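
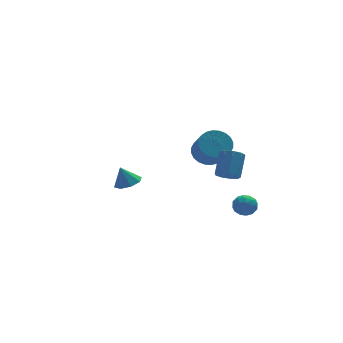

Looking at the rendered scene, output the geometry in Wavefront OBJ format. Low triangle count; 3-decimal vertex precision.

v 1.927 -2.45 3.064
v 2.538 -2.81 3.029
v 3.144 -1.889 4.161
v 2.533 -1.53 4.196
v 2.548 -2.436 2.72
v 3.154 -1.515 3.852
v 2.267 -2.069 2.571
v 2.873 -1.148 3.703
v 1.827 -1.88 2.654
v 2.433 -0.959 3.785
v 1.434 -1.958 2.928
v 2.04 -1.037 4.06
v 1.271 -2.267 3.266
v 1.878 -1.346 4.398
v 1.416 -2.661 3.509
v 2.022 -1.74 4.641
v 1.799 -2.957 3.545
v 2.405 -2.036 4.677
v 2.242 -3.016 3.355
v 2.849 -2.095 4.487
v 2.624 -2.978 0.716
v 3.187 -3.41 0.913
v 1.933 -3.51 1.527
v 2.496 -3.942 1.724
v 2.513 -3.222 1.877
v 2.94 -2.893 1.375
v 2.18 -4.027 1.065
v 2.607 -3.698 0.563
v 2.912 -4.058 1.128
v 3.119 -3.56 1.63
v 2.001 -3.36 0.81
v 2.208 -2.862 1.312
v 2.966 -3.147 0.743
v 2.154 -3.773 1.697
v 2.164 -3.35 1.787
v 2.495 -3.603 1.902
v 2.821 -2.844 1.015
v 3.152 -3.097 1.131
v 2.756 -2.987 1.697
v 1.968 -3.823 1.309
v 2.299 -4.076 1.425
v 2.625 -3.317 0.538
v 2.956 -3.57 0.653
v 2.364 -3.933 0.743
v 3.136 -3.782 0.985
v 2.73 -4.095 1.462
v 2.544 -4.145 1.075
v 2.794 -3.951 0.78
v 3.257 -3.49 1.28
v 2.851 -3.802 1.757
v 2.861 -3.379 1.847
v 3.112 -3.186 1.552
v 3.095 -3.87 1.407
v 2.269 -3.118 0.683
v 1.863 -3.43 1.16
v 2.008 -3.734 0.888
v 2.259 -3.541 0.593
v 2.39 -2.825 0.978
v 1.984 -3.138 1.455
v 2.326 -2.969 1.66
v 2.576 -2.775 1.365
v 2.025 -3.05 1.033
v -3.531 -2.097 3.407
v -2.782 -2.123 3.659
v -3.889 -1.903 4.493
v -2.955 -1.565 3.502
v -3.465 -1.319 3.289
v -4.013 -1.529 3.146
v -4.279 -2.072 3.156
v -4.107 -2.63 3.313
v -3.597 -2.876 3.525
v -3.048 -2.666 3.668
v 3.294 4.294 1.181
v 4.258 4.516 1.426
v 4.231 3.189 2.743
v 3.266 2.966 2.499
v 4.059 4.761 1.668
v 4.031 3.434 2.985
v 3.742 4.934 1.836
v 3.715 3.607 3.153
v 3.358 5.01 1.905
v 3.33 3.683 3.222
v 2.963 4.977 1.863
v 2.936 3.65 3.18
v 2.619 4.839 1.717
v 2.592 3.512 3.035
v 2.378 4.619 1.49
v 2.35 3.292 2.808
v 2.276 4.349 1.216
v 2.249 3.022 2.534
v 2.329 4.071 0.937
v 2.302 2.744 2.254
v 2.529 3.826 0.695
v 2.501 2.499 2.012
v 2.845 3.653 0.527
v 2.818 2.326 1.844
v 3.23 3.577 0.458
v 3.202 2.25 1.775
v 3.624 3.61 0.5
v 3.597 2.283 1.817
v 3.968 3.748 0.645
v 3.941 2.421 1.963
v 4.21 3.968 0.872
v 4.182 2.641 2.19
v 4.311 4.238 1.146
v 4.284 2.911 2.464
f 2 1 5
f 2 5 3
f 3 5 6
f 3 6 4
f 5 1 7
f 5 7 6
f 6 7 8
f 6 8 4
f 7 1 9
f 7 9 8
f 8 9 10
f 8 10 4
f 9 1 11
f 9 11 10
f 10 11 12
f 10 12 4
f 11 1 13
f 11 13 12
f 12 13 14
f 12 14 4
f 13 1 15
f 13 15 14
f 14 15 16
f 14 16 4
f 15 1 17
f 15 17 16
f 16 17 18
f 16 18 4
f 17 1 19
f 17 19 18
f 18 19 20
f 18 20 4
f 19 1 2
f 19 2 20
f 20 2 3
f 20 3 4
f 21 58 37
f 58 32 61
f 37 61 26
f 58 61 37
f 21 37 33
f 37 26 38
f 33 38 22
f 37 38 33
f 21 33 42
f 33 22 43
f 42 43 28
f 33 43 42
f 21 42 54
f 42 28 57
f 54 57 31
f 42 57 54
f 21 54 58
f 54 31 62
f 58 62 32
f 54 62 58
f 22 38 49
f 38 26 52
f 49 52 30
f 38 52 49
f 26 61 39
f 61 32 60
f 39 60 25
f 61 60 39
f 32 62 59
f 62 31 55
f 59 55 23
f 62 55 59
f 31 57 56
f 57 28 44
f 56 44 27
f 57 44 56
f 28 43 48
f 43 22 45
f 48 45 29
f 43 45 48
f 24 50 36
f 50 30 51
f 36 51 25
f 50 51 36
f 24 36 34
f 36 25 35
f 34 35 23
f 36 35 34
f 24 34 41
f 34 23 40
f 41 40 27
f 34 40 41
f 24 41 46
f 41 27 47
f 46 47 29
f 41 47 46
f 24 46 50
f 46 29 53
f 50 53 30
f 46 53 50
f 25 51 39
f 51 30 52
f 39 52 26
f 51 52 39
f 23 35 59
f 35 25 60
f 59 60 32
f 35 60 59
f 27 40 56
f 40 23 55
f 56 55 31
f 40 55 56
f 29 47 48
f 47 27 44
f 48 44 28
f 47 44 48
f 30 53 49
f 53 29 45
f 49 45 22
f 53 45 49
f 64 63 66
f 64 66 65
f 66 63 67
f 66 67 65
f 67 63 68
f 67 68 65
f 68 63 69
f 68 69 65
f 69 63 70
f 69 70 65
f 70 63 71
f 70 71 65
f 71 63 72
f 71 72 65
f 72 63 64
f 72 64 65
f 74 73 77
f 74 77 75
f 75 77 78
f 75 78 76
f 77 73 79
f 77 79 78
f 78 79 80
f 78 80 76
f 79 73 81
f 79 81 80
f 80 81 82
f 80 82 76
f 81 73 83
f 81 83 82
f 82 83 84
f 82 84 76
f 83 73 85
f 83 85 84
f 84 85 86
f 84 86 76
f 85 73 87
f 85 87 86
f 86 87 88
f 86 88 76
f 87 73 89
f 87 89 88
f 88 89 90
f 88 90 76
f 89 73 91
f 89 91 90
f 90 91 92
f 90 92 76
f 91 73 93
f 91 93 92
f 92 93 94
f 92 94 76
f 93 73 95
f 93 95 94
f 94 95 96
f 94 96 76
f 95 73 97
f 95 97 96
f 96 97 98
f 96 98 76
f 97 73 99
f 97 99 98
f 98 99 100
f 98 100 76
f 99 73 101
f 99 101 100
f 100 101 102
f 100 102 76
f 101 73 103
f 101 103 102
f 102 103 104
f 102 104 76
f 103 73 105
f 103 105 104
f 104 105 106
f 104 106 76
f 105 73 74
f 105 74 106
f 106 74 75
f 106 75 76



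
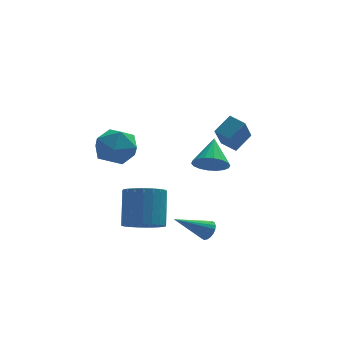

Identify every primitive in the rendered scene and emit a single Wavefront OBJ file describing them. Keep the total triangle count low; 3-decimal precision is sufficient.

v -3.545 -3.007 2.777
v -2.568 -3.293 2.516
v -4.172 -4.187 1.724
v -3.195 -4.473 1.463
v -3.561 -4.672 2.429
v -3.173 -3.943 3.079
v -3.567 -3.537 1.161
v -3.179 -2.808 1.811
v -2.581 -3.621 1.517
v -2.577 -4.322 2.301
v -4.163 -3.158 1.939
v -4.159 -3.859 2.723
v 1.265 0.479 -1.514
v 1.671 -0.072 -0.977
v 1.615 1.701 -0.526
v 1.955 0.04 -1.216
v 2.101 0.239 -1.514
v 2.082 0.486 -1.812
v 1.901 0.731 -2.051
v 1.594 0.926 -2.184
v 1.222 1.033 -2.184
v 0.858 1.03 -2.051
v 0.575 0.918 -1.812
v 0.429 0.719 -1.514
v 0.448 0.472 -1.216
v 0.628 0.227 -0.977
v 0.935 0.032 -0.845
v 1.308 -0.075 -0.845
v 2.262 -0.267 -0.334
v 1.808 -1.208 0.917
v 1.692 0.307 -0.11
v 1.237 -0.633 1.141
v 3.023 0.233 0.319
v 2.568 -0.707 1.57
v 2.452 0.808 0.543
v 1.998 -0.133 1.794
v 0.561 -3.295 -3.496
v 0.854 -3.481 -3.096
v -0.941 -3.565 -2.524
v 0.842 -3.25 -3.049
v 0.775 -3.028 -3.092
v 0.665 -2.859 -3.214
v 0.535 -2.776 -3.392
v 0.41 -2.796 -3.591
v 0.315 -2.915 -3.771
v 0.268 -3.109 -3.897
v 0.28 -3.34 -3.943
v 0.347 -3.562 -3.901
v 0.457 -3.731 -3.779
v 0.587 -3.814 -3.6
v 0.712 -3.794 -3.402
v 0.808 -3.675 -3.221
v -2.301 -4.135 -2.48
v -1.694 -4.751 -2.111
v -1.511 -3.66 -0.591
v -2.119 -3.045 -0.96
v -1.457 -4.513 -2.311
v -1.274 -3.422 -0.791
v -1.366 -4.209 -2.54
v -1.183 -3.118 -1.02
v -1.437 -3.893 -2.758
v -1.254 -2.802 -1.238
v -1.657 -3.618 -2.929
v -1.474 -2.527 -1.408
v -1.989 -3.433 -3.021
v -1.806 -2.343 -1.501
v -2.375 -3.37 -3.021
v -2.192 -2.279 -1.5
v -2.748 -3.439 -2.926
v -2.565 -2.348 -1.406
v -3.043 -3.628 -2.755
v -2.861 -2.537 -1.235
v -3.211 -3.905 -2.536
v -3.028 -2.814 -1.016
v -3.221 -4.222 -2.307
v -3.039 -3.131 -0.787
v -3.073 -4.524 -2.109
v -2.89 -3.433 -0.588
v -2.79 -4.759 -1.974
v -2.608 -3.668 -0.454
v -2.424 -4.886 -1.927
v -2.241 -3.795 -0.407
v -2.036 -4.883 -1.976
v -1.853 -3.792 -0.455
f 1 12 6
f 1 6 2
f 1 2 8
f 1 8 11
f 1 11 12
f 2 6 10
f 6 12 5
f 12 11 3
f 11 8 7
f 8 2 9
f 4 10 5
f 4 5 3
f 4 3 7
f 4 7 9
f 4 9 10
f 5 10 6
f 3 5 12
f 7 3 11
f 9 7 8
f 10 9 2
f 14 13 16
f 14 16 15
f 16 13 17
f 16 17 15
f 17 13 18
f 17 18 15
f 18 13 19
f 18 19 15
f 19 13 20
f 19 20 15
f 20 13 21
f 20 21 15
f 21 13 22
f 21 22 15
f 22 13 23
f 22 23 15
f 23 13 24
f 23 24 15
f 24 13 25
f 24 25 15
f 25 13 26
f 25 26 15
f 26 13 27
f 26 27 15
f 27 13 28
f 27 28 15
f 28 13 14
f 28 14 15
f 30 32 29
f 33 30 29
f 29 32 31
f 31 33 29
f 30 36 32
f 34 30 33
f 34 36 30
f 32 36 31
f 35 33 31
f 31 36 35
f 35 34 33
f 36 34 35
f 38 37 40
f 38 40 39
f 40 37 41
f 40 41 39
f 41 37 42
f 41 42 39
f 42 37 43
f 42 43 39
f 43 37 44
f 43 44 39
f 44 37 45
f 44 45 39
f 45 37 46
f 45 46 39
f 46 37 47
f 46 47 39
f 47 37 48
f 47 48 39
f 48 37 49
f 48 49 39
f 49 37 50
f 49 50 39
f 50 37 51
f 50 51 39
f 51 37 52
f 51 52 39
f 52 37 38
f 52 38 39
f 54 53 57
f 54 57 55
f 55 57 58
f 55 58 56
f 57 53 59
f 57 59 58
f 58 59 60
f 58 60 56
f 59 53 61
f 59 61 60
f 60 61 62
f 60 62 56
f 61 53 63
f 61 63 62
f 62 63 64
f 62 64 56
f 63 53 65
f 63 65 64
f 64 65 66
f 64 66 56
f 65 53 67
f 65 67 66
f 66 67 68
f 66 68 56
f 67 53 69
f 67 69 68
f 68 69 70
f 68 70 56
f 69 53 71
f 69 71 70
f 70 71 72
f 70 72 56
f 71 53 73
f 71 73 72
f 72 73 74
f 72 74 56
f 73 53 75
f 73 75 74
f 74 75 76
f 74 76 56
f 75 53 77
f 75 77 76
f 76 77 78
f 76 78 56
f 77 53 79
f 77 79 78
f 78 79 80
f 78 80 56
f 79 53 81
f 79 81 80
f 80 81 82
f 80 82 56
f 81 53 83
f 81 83 82
f 82 83 84
f 82 84 56
f 83 53 54
f 83 54 84
f 84 54 55
f 84 55 56



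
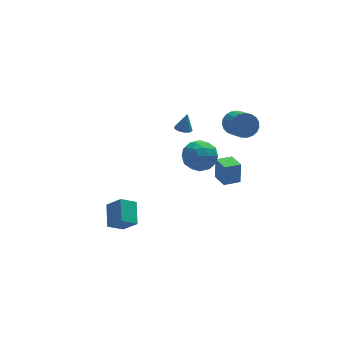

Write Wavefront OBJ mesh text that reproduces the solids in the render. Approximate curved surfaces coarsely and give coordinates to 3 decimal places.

v 3.794 1.48 1.668
v 4.567 1.342 1.429
v 4.578 -0.018 2.254
v 3.806 0.12 2.492
v 4.612 1.517 1.718
v 4.623 0.158 2.543
v 4.516 1.686 1.998
v 4.527 0.327 2.823
v 4.295 1.82 2.221
v 4.306 0.46 3.046
v 3.988 1.894 2.348
v 3.999 0.535 3.173
v 3.647 1.897 2.358
v 3.658 0.538 3.182
v 3.331 1.828 2.248
v 3.343 0.468 3.073
v 3.096 1.698 2.038
v 3.108 0.339 2.863
v 2.982 1.531 1.764
v 2.993 0.172 2.588
v 3.008 1.355 1.473
v 3.019 -0.004 2.298
v 3.17 1.2 1.216
v 3.181 -0.159 2.04
v 3.44 1.094 1.037
v 3.451 -0.265 1.861
v 3.771 1.055 0.967
v 3.782 -0.305 1.792
v 4.106 1.088 1.018
v 4.118 -0.271 1.843
v 4.388 1.19 1.182
v 4.399 -0.17 2.006
v 1.177 2.857 0.767
v 1.668 2.98 0.61
v 1.483 3.023 1.853
v 1.463 3.279 0.622
v 1.124 3.38 0.702
v 0.81 3.237 0.812
v 0.668 2.915 0.902
v 0.764 2.567 0.928
v 1.053 2.354 0.879
v 1.4 2.376 0.778
v 1.643 2.624 0.672
v 2.021 2.438 -0.131
v 2.77 2.181 -0.884
v 0.83 1.439 -0.976
v 1.579 1.182 -1.729
v 1.677 0.801 -0.709
v 2.413 1.419 -0.186
v 1.187 2.201 -1.674
v 1.923 2.819 -1.151
v 2.255 2.035 -1.838
v 2.558 1.17 -1.241
v 1.042 2.45 -0.619
v 1.345 1.585 -0.022
v 2.5 2.397 -0.434
v 1.1 1.223 -1.426
v 1.157 0.999 -0.827
v 1.598 0.848 -1.269
v 2.29 1.949 -0.023
v 2.731 1.798 -0.466
v 2.088 0.987 -0.363
v 0.869 1.822 -1.394
v 1.31 1.671 -1.837
v 2.002 2.772 -0.591
v 2.443 2.621 -1.033
v 1.512 2.633 -1.497
v 2.638 2.16 -1.437
v 1.938 1.573 -1.933
v 1.707 2.172 -1.901
v 2.14 2.535 -1.594
v 2.816 1.652 -1.086
v 2.116 1.064 -1.583
v 2.173 0.841 -0.983
v 2.606 1.204 -0.676
v 2.513 1.566 -1.646
v 1.484 2.556 -0.277
v 0.784 1.968 -0.774
v 0.994 2.416 -1.184
v 1.427 2.779 -0.877
v 1.662 2.047 0.073
v 0.962 1.46 -0.423
v 1.46 1.085 -0.266
v 1.893 1.448 0.041
v 1.087 2.054 -0.214
v -4.008 -1.996 -1.78
v -3.645 -0.739 -1.066
v -4.608 -1.323 -2.66
v -4.245 -0.066 -1.947
v -3.095 -1.934 -2.353
v -2.732 -0.677 -1.64
v -3.695 -1.261 -3.234
v -3.332 -0.004 -2.52
v 3.25 1.758 -3.921
v 3.358 1.98 -2.563
v 3.13 2.908 -4.099
v 3.239 3.13 -2.742
v 4.281 1.85 -4.018
v 4.39 2.072 -2.661
v 4.162 3 -4.197
v 4.27 3.222 -2.839
f 2 1 5
f 2 5 3
f 3 5 6
f 3 6 4
f 5 1 7
f 5 7 6
f 6 7 8
f 6 8 4
f 7 1 9
f 7 9 8
f 8 9 10
f 8 10 4
f 9 1 11
f 9 11 10
f 10 11 12
f 10 12 4
f 11 1 13
f 11 13 12
f 12 13 14
f 12 14 4
f 13 1 15
f 13 15 14
f 14 15 16
f 14 16 4
f 15 1 17
f 15 17 16
f 16 17 18
f 16 18 4
f 17 1 19
f 17 19 18
f 18 19 20
f 18 20 4
f 19 1 21
f 19 21 20
f 20 21 22
f 20 22 4
f 21 1 23
f 21 23 22
f 22 23 24
f 22 24 4
f 23 1 25
f 23 25 24
f 24 25 26
f 24 26 4
f 25 1 27
f 25 27 26
f 26 27 28
f 26 28 4
f 27 1 29
f 27 29 28
f 28 29 30
f 28 30 4
f 29 1 31
f 29 31 30
f 30 31 32
f 30 32 4
f 31 1 2
f 31 2 32
f 32 2 3
f 32 3 4
f 34 33 36
f 34 36 35
f 36 33 37
f 36 37 35
f 37 33 38
f 37 38 35
f 38 33 39
f 38 39 35
f 39 33 40
f 39 40 35
f 40 33 41
f 40 41 35
f 41 33 42
f 41 42 35
f 42 33 43
f 42 43 35
f 43 33 34
f 43 34 35
f 44 81 60
f 81 55 84
f 60 84 49
f 81 84 60
f 44 60 56
f 60 49 61
f 56 61 45
f 60 61 56
f 44 56 65
f 56 45 66
f 65 66 51
f 56 66 65
f 44 65 77
f 65 51 80
f 77 80 54
f 65 80 77
f 44 77 81
f 77 54 85
f 81 85 55
f 77 85 81
f 45 61 72
f 61 49 75
f 72 75 53
f 61 75 72
f 49 84 62
f 84 55 83
f 62 83 48
f 84 83 62
f 55 85 82
f 85 54 78
f 82 78 46
f 85 78 82
f 54 80 79
f 80 51 67
f 79 67 50
f 80 67 79
f 51 66 71
f 66 45 68
f 71 68 52
f 66 68 71
f 47 73 59
f 73 53 74
f 59 74 48
f 73 74 59
f 47 59 57
f 59 48 58
f 57 58 46
f 59 58 57
f 47 57 64
f 57 46 63
f 64 63 50
f 57 63 64
f 47 64 69
f 64 50 70
f 69 70 52
f 64 70 69
f 47 69 73
f 69 52 76
f 73 76 53
f 69 76 73
f 48 74 62
f 74 53 75
f 62 75 49
f 74 75 62
f 46 58 82
f 58 48 83
f 82 83 55
f 58 83 82
f 50 63 79
f 63 46 78
f 79 78 54
f 63 78 79
f 52 70 71
f 70 50 67
f 71 67 51
f 70 67 71
f 53 76 72
f 76 52 68
f 72 68 45
f 76 68 72
f 87 89 86
f 90 87 86
f 86 89 88
f 88 90 86
f 87 93 89
f 91 87 90
f 91 93 87
f 89 93 88
f 92 90 88
f 88 93 92
f 92 91 90
f 93 91 92
f 95 97 94
f 98 95 94
f 94 97 96
f 96 98 94
f 95 101 97
f 99 95 98
f 99 101 95
f 97 101 96
f 100 98 96
f 96 101 100
f 100 99 98
f 101 99 100



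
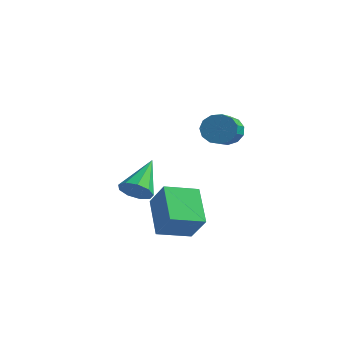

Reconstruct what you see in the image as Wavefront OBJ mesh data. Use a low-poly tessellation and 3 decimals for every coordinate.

v 1.17 4.169 1.862
v 1.667 4.224 1.387
v 2.568 2.606 2.144
v 2.07 2.551 2.618
v 1.784 4.432 1.693
v 2.685 2.815 2.45
v 1.707 4.557 2.053
v 2.608 2.94 2.81
v 1.458 4.559 2.352
v 2.359 2.942 3.109
v 1.118 4.437 2.495
v 2.019 2.819 3.252
v 0.794 4.229 2.437
v 1.695 2.612 3.194
v 0.59 4.003 2.197
v 1.491 2.385 2.954
v 0.569 3.829 1.85
v 1.47 2.211 2.607
v 0.739 3.763 1.506
v 1.64 2.145 2.263
v 1.046 3.826 1.276
v 1.947 2.208 2.033
v 1.392 3.997 1.231
v 2.293 2.38 1.988
v -1.923 2.665 -1.589
v -1.558 2.355 -1.051
v -2.297 4.095 -0.511
v -1.256 2.636 -1.319
v -1.265 2.931 -1.714
v -1.582 3.101 -2.05
v -2.059 3.067 -2.17
v -2.471 2.845 -2.019
v -2.627 2.538 -1.666
v -2.453 2.291 -1.278
v -2.031 2.218 -1.035
v 1.291 0.775 -1.504
v 0.218 1.723 -0.463
v 0.449 0.986 -2.564
v -0.623 1.935 -1.523
v 2.003 1.945 -1.837
v 0.931 2.894 -0.796
v 1.162 2.157 -2.897
v 0.089 3.105 -1.856
f 2 1 5
f 2 5 3
f 3 5 6
f 3 6 4
f 5 1 7
f 5 7 6
f 6 7 8
f 6 8 4
f 7 1 9
f 7 9 8
f 8 9 10
f 8 10 4
f 9 1 11
f 9 11 10
f 10 11 12
f 10 12 4
f 11 1 13
f 11 13 12
f 12 13 14
f 12 14 4
f 13 1 15
f 13 15 14
f 14 15 16
f 14 16 4
f 15 1 17
f 15 17 16
f 16 17 18
f 16 18 4
f 17 1 19
f 17 19 18
f 18 19 20
f 18 20 4
f 19 1 21
f 19 21 20
f 20 21 22
f 20 22 4
f 21 1 23
f 21 23 22
f 22 23 24
f 22 24 4
f 23 1 2
f 23 2 24
f 24 2 3
f 24 3 4
f 26 25 28
f 26 28 27
f 28 25 29
f 28 29 27
f 29 25 30
f 29 30 27
f 30 25 31
f 30 31 27
f 31 25 32
f 31 32 27
f 32 25 33
f 32 33 27
f 33 25 34
f 33 34 27
f 34 25 35
f 34 35 27
f 35 25 26
f 35 26 27
f 37 39 36
f 40 37 36
f 36 39 38
f 38 40 36
f 37 43 39
f 41 37 40
f 41 43 37
f 39 43 38
f 42 40 38
f 38 43 42
f 42 41 40
f 43 41 42



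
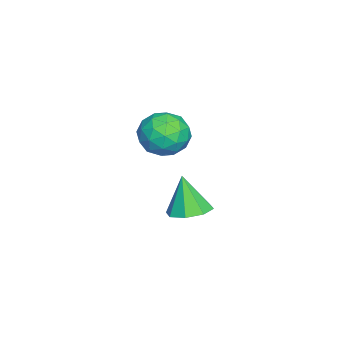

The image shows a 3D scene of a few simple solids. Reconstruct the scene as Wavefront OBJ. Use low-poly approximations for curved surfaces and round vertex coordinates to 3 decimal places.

v -3.35 0.157 -3.842
v -2.543 -0.561 -3.835
v -3.77 -0.297 -1.918
v -2.298 0.194 -3.603
v -2.668 0.927 -3.511
v -3.439 1.209 -3.612
v -4.157 0.875 -3.848
v -4.403 0.12 -4.08
v -4.032 -0.612 -4.172
v -3.262 -0.895 -4.071
v -2.683 -0.373 1.092
v -2.106 0.496 1.745
v -1.614 -1.776 2.015
v -1.037 -0.907 2.668
v -2.228 -1.14 2.872
v -2.888 -0.274 2.301
v -0.832 -1.006 1.459
v -1.492 -0.14 0.888
v -0.962 0.105 1.971
v -1.825 0.022 2.844
v -1.895 -1.302 0.916
v -2.758 -1.385 1.789
v -2.488 0.184 1.337
v -1.232 -1.464 2.423
v -1.931 -1.602 2.542
v -1.593 -1.091 2.926
v -2.948 -0.268 1.664
v -2.609 0.243 2.048
v -2.681 -0.719 2.71
v -1.111 -1.523 1.712
v -0.772 -1.012 2.096
v -2.127 -0.189 0.834
v -1.789 0.322 1.218
v -1.039 -0.561 1.05
v -1.477 0.465 1.854
v -0.849 -0.359 2.397
v -0.728 -0.418 1.686
v -1.116 0.092 1.351
v -1.984 0.416 2.367
v -1.356 -0.408 2.91
v -2.056 -0.545 3.03
v -2.444 -0.036 2.694
v -1.312 0.187 2.5
v -2.364 -0.872 0.85
v -1.736 -1.696 1.393
v -1.276 -1.244 1.066
v -1.664 -0.735 0.73
v -2.871 -0.921 1.363
v -2.243 -1.745 1.906
v -2.604 -1.372 2.409
v -2.992 -0.862 2.074
v -2.408 -1.467 1.26
f 2 1 4
f 2 4 3
f 4 1 5
f 4 5 3
f 5 1 6
f 5 6 3
f 6 1 7
f 6 7 3
f 7 1 8
f 7 8 3
f 8 1 9
f 8 9 3
f 9 1 10
f 9 10 3
f 10 1 2
f 10 2 3
f 11 48 27
f 48 22 51
f 27 51 16
f 48 51 27
f 11 27 23
f 27 16 28
f 23 28 12
f 27 28 23
f 11 23 32
f 23 12 33
f 32 33 18
f 23 33 32
f 11 32 44
f 32 18 47
f 44 47 21
f 32 47 44
f 11 44 48
f 44 21 52
f 48 52 22
f 44 52 48
f 12 28 39
f 28 16 42
f 39 42 20
f 28 42 39
f 16 51 29
f 51 22 50
f 29 50 15
f 51 50 29
f 22 52 49
f 52 21 45
f 49 45 13
f 52 45 49
f 21 47 46
f 47 18 34
f 46 34 17
f 47 34 46
f 18 33 38
f 33 12 35
f 38 35 19
f 33 35 38
f 14 40 26
f 40 20 41
f 26 41 15
f 40 41 26
f 14 26 24
f 26 15 25
f 24 25 13
f 26 25 24
f 14 24 31
f 24 13 30
f 31 30 17
f 24 30 31
f 14 31 36
f 31 17 37
f 36 37 19
f 31 37 36
f 14 36 40
f 36 19 43
f 40 43 20
f 36 43 40
f 15 41 29
f 41 20 42
f 29 42 16
f 41 42 29
f 13 25 49
f 25 15 50
f 49 50 22
f 25 50 49
f 17 30 46
f 30 13 45
f 46 45 21
f 30 45 46
f 19 37 38
f 37 17 34
f 38 34 18
f 37 34 38
f 20 43 39
f 43 19 35
f 39 35 12
f 43 35 39



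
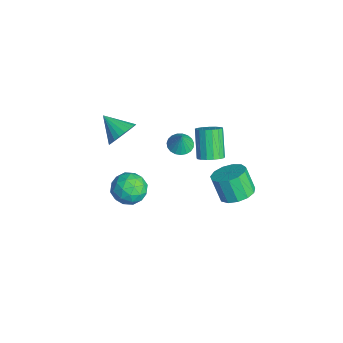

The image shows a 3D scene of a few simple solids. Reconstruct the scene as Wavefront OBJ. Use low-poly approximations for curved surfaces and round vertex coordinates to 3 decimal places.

v -3.323 1.033 -3.22
v -2.614 1.179 -3.452
v -2.957 1.007 -2.12
v -2.729 1.469 -3.407
v -2.947 1.684 -3.33
v -3.23 1.787 -3.234
v -3.529 1.759 -3.135
v -3.793 1.606 -3.051
v -3.975 1.353 -2.997
v -4.044 1.045 -2.981
v -3.988 0.735 -3.006
v -3.818 0.476 -3.069
v -3.562 0.314 -3.158
v -3.264 0.276 -3.257
v -2.977 0.369 -3.35
v -2.749 0.576 -3.421
v -2.621 0.863 -3.457
v -0.912 -2.83 1.33
v -0.349 -3.606 1.379
v -2.028 -3.59 2.13
v -0.249 -3.424 1.69
v -0.251 -3.151 1.947
v -0.353 -2.83 2.11
v -0.54 -2.508 2.154
v -0.784 -2.236 2.073
v -1.047 -2.054 1.878
v -1.29 -1.99 1.6
v -1.475 -2.054 1.281
v -1.574 -2.236 0.969
v -1.573 -2.509 0.712
v -1.471 -2.831 0.549
v -1.284 -3.152 0.505
v -1.04 -3.424 0.587
v -0.777 -3.606 0.781
v -0.534 -3.67 1.059
v -0.129 1.803 -1.377
v 0.264 2.415 -1.158
v -0.897 2.649 0.276
v -1.291 2.037 0.057
v 0.013 2.549 -1.384
v -1.148 2.784 0.05
v -0.271 2.513 -1.608
v -1.432 2.747 -0.174
v -0.523 2.314 -1.779
v -1.684 2.548 -0.345
v -0.685 1.997 -1.858
v -1.846 2.232 -0.424
v -0.719 1.637 -1.827
v -1.88 1.871 -0.393
v -0.618 1.314 -1.693
v -1.779 1.548 -0.259
v -0.406 1.103 -1.486
v -1.567 1.338 -0.052
v -0.13 1.053 -1.254
v -1.291 1.287 0.18
v 0.146 1.174 -1.051
v -1.015 1.409 0.383
v 0.359 1.439 -0.922
v -0.802 1.674 0.512
v 0.46 1.788 -0.897
v -0.701 2.023 0.537
v 0.426 2.14 -0.983
v -0.735 2.375 0.451
v 3.042 -3.598 1.538
v 3.872 -3.126 1.211
v 3.928 -4.374 2.669
v 4.758 -3.902 2.342
v 4.035 -3.381 2.816
v 3.487 -2.902 2.117
v 4.313 -4.598 1.763
v 3.765 -4.119 1.064
v 4.657 -3.744 1.35
v 4.486 -2.992 2.001
v 3.314 -4.508 1.879
v 3.143 -3.756 2.53
v 3.379 -3.294 1.275
v 4.421 -4.206 2.605
v 3.996 -3.9 2.883
v 4.484 -3.623 2.691
v 3.153 -3.162 1.808
v 3.641 -2.884 1.616
v 3.737 -3.034 2.559
v 4.159 -4.616 2.264
v 4.647 -4.338 2.072
v 3.316 -3.877 1.189
v 3.804 -3.6 0.997
v 4.063 -4.466 1.321
v 4.328 -3.38 1.165
v 4.85 -3.836 1.829
v 4.588 -4.245 1.489
v 4.266 -3.963 1.078
v 4.228 -2.938 1.547
v 4.749 -3.394 2.212
v 4.324 -3.088 2.491
v 4.002 -2.806 2.08
v 4.69 -3.301 1.629
v 3.051 -4.106 1.668
v 3.572 -4.562 2.333
v 3.798 -4.694 1.8
v 3.476 -4.412 1.389
v 2.95 -3.664 2.051
v 3.472 -4.12 2.715
v 3.534 -3.537 2.802
v 3.212 -3.255 2.391
v 3.11 -4.199 2.251
v 0.566 3.135 -4.417
v 1.432 3.438 -3.949
v 0.8 3.089 -2.555
v -0.066 2.785 -3.023
v 1.092 3.907 -3.985
v 0.461 3.558 -2.591
v 0.586 4.131 -4.158
v -0.046 3.782 -2.764
v 0.073 4.039 -4.414
v -0.559 3.69 -3.02
v -0.283 3.659 -4.67
v -0.915 3.31 -3.276
v -0.37 3.113 -4.847
v -1.002 2.764 -3.452
v -0.16 2.574 -4.886
v -0.791 2.225 -3.492
v 0.281 2.213 -4.777
v -0.351 1.863 -3.383
v 0.812 2.144 -4.554
v 0.181 1.795 -3.159
v 1.265 2.39 -4.287
v 0.634 2.041 -2.893
v 1.496 2.872 -4.061
v 0.864 2.523 -2.667
f 2 1 4
f 2 4 3
f 4 1 5
f 4 5 3
f 5 1 6
f 5 6 3
f 6 1 7
f 6 7 3
f 7 1 8
f 7 8 3
f 8 1 9
f 8 9 3
f 9 1 10
f 9 10 3
f 10 1 11
f 10 11 3
f 11 1 12
f 11 12 3
f 12 1 13
f 12 13 3
f 13 1 14
f 13 14 3
f 14 1 15
f 14 15 3
f 15 1 16
f 15 16 3
f 16 1 17
f 16 17 3
f 17 1 2
f 17 2 3
f 19 18 21
f 19 21 20
f 21 18 22
f 21 22 20
f 22 18 23
f 22 23 20
f 23 18 24
f 23 24 20
f 24 18 25
f 24 25 20
f 25 18 26
f 25 26 20
f 26 18 27
f 26 27 20
f 27 18 28
f 27 28 20
f 28 18 29
f 28 29 20
f 29 18 30
f 29 30 20
f 30 18 31
f 30 31 20
f 31 18 32
f 31 32 20
f 32 18 33
f 32 33 20
f 33 18 34
f 33 34 20
f 34 18 35
f 34 35 20
f 35 18 19
f 35 19 20
f 37 36 40
f 37 40 38
f 38 40 41
f 38 41 39
f 40 36 42
f 40 42 41
f 41 42 43
f 41 43 39
f 42 36 44
f 42 44 43
f 43 44 45
f 43 45 39
f 44 36 46
f 44 46 45
f 45 46 47
f 45 47 39
f 46 36 48
f 46 48 47
f 47 48 49
f 47 49 39
f 48 36 50
f 48 50 49
f 49 50 51
f 49 51 39
f 50 36 52
f 50 52 51
f 51 52 53
f 51 53 39
f 52 36 54
f 52 54 53
f 53 54 55
f 53 55 39
f 54 36 56
f 54 56 55
f 55 56 57
f 55 57 39
f 56 36 58
f 56 58 57
f 57 58 59
f 57 59 39
f 58 36 60
f 58 60 59
f 59 60 61
f 59 61 39
f 60 36 62
f 60 62 61
f 61 62 63
f 61 63 39
f 62 36 37
f 62 37 63
f 63 37 38
f 63 38 39
f 64 101 80
f 101 75 104
f 80 104 69
f 101 104 80
f 64 80 76
f 80 69 81
f 76 81 65
f 80 81 76
f 64 76 85
f 76 65 86
f 85 86 71
f 76 86 85
f 64 85 97
f 85 71 100
f 97 100 74
f 85 100 97
f 64 97 101
f 97 74 105
f 101 105 75
f 97 105 101
f 65 81 92
f 81 69 95
f 92 95 73
f 81 95 92
f 69 104 82
f 104 75 103
f 82 103 68
f 104 103 82
f 75 105 102
f 105 74 98
f 102 98 66
f 105 98 102
f 74 100 99
f 100 71 87
f 99 87 70
f 100 87 99
f 71 86 91
f 86 65 88
f 91 88 72
f 86 88 91
f 67 93 79
f 93 73 94
f 79 94 68
f 93 94 79
f 67 79 77
f 79 68 78
f 77 78 66
f 79 78 77
f 67 77 84
f 77 66 83
f 84 83 70
f 77 83 84
f 67 84 89
f 84 70 90
f 89 90 72
f 84 90 89
f 67 89 93
f 89 72 96
f 93 96 73
f 89 96 93
f 68 94 82
f 94 73 95
f 82 95 69
f 94 95 82
f 66 78 102
f 78 68 103
f 102 103 75
f 78 103 102
f 70 83 99
f 83 66 98
f 99 98 74
f 83 98 99
f 72 90 91
f 90 70 87
f 91 87 71
f 90 87 91
f 73 96 92
f 96 72 88
f 92 88 65
f 96 88 92
f 107 106 110
f 107 110 108
f 108 110 111
f 108 111 109
f 110 106 112
f 110 112 111
f 111 112 113
f 111 113 109
f 112 106 114
f 112 114 113
f 113 114 115
f 113 115 109
f 114 106 116
f 114 116 115
f 115 116 117
f 115 117 109
f 116 106 118
f 116 118 117
f 117 118 119
f 117 119 109
f 118 106 120
f 118 120 119
f 119 120 121
f 119 121 109
f 120 106 122
f 120 122 121
f 121 122 123
f 121 123 109
f 122 106 124
f 122 124 123
f 123 124 125
f 123 125 109
f 124 106 126
f 124 126 125
f 125 126 127
f 125 127 109
f 126 106 128
f 126 128 127
f 127 128 129
f 127 129 109
f 128 106 107
f 128 107 129
f 129 107 108
f 129 108 109



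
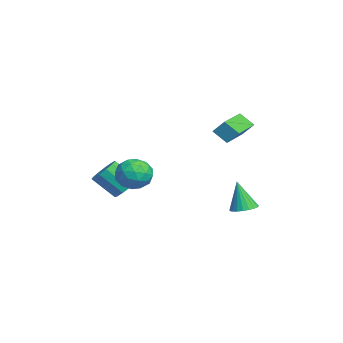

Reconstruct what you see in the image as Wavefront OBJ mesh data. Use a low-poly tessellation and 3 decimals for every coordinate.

v 1.019 -2.255 -2.216
v 1.782 -2.495 -2.233
v 1.463 -3.586 -1.121
v 0.701 -3.345 -1.104
v 1.758 -2.17 -1.921
v 1.439 -3.261 -0.809
v 1.5 -1.872 -1.703
v 1.181 -2.963 -0.591
v 1.089 -1.696 -1.648
v 0.77 -2.786 -0.536
v 0.656 -1.697 -1.773
v 0.337 -2.787 -0.661
v 0.338 -1.875 -2.039
v 0.019 -2.966 -0.927
v 0.237 -2.174 -2.361
v -0.082 -3.264 -1.249
v 0.384 -2.498 -2.637
v 0.065 -3.589 -1.525
v 0.733 -2.745 -2.779
v 0.414 -3.836 -1.667
v 1.173 -2.837 -2.743
v 0.854 -3.927 -1.631
v 1.564 -2.743 -2.539
v 1.245 -3.834 -1.427
v 2.493 -1.726 -0.493
v 3.172 -1.449 -1.124
v 3.528 -2.671 0.204
v 4.207 -2.394 -0.427
v 3.878 -1.77 0.235
v 3.239 -1.186 -0.195
v 3.461 -2.934 -0.725
v 2.822 -2.35 -1.155
v 3.77 -2.195 -1.267
v 4.028 -1.476 -0.674
v 2.672 -2.644 -0.246
v 2.93 -1.925 0.347
v 2.742 -1.504 -0.87
v 3.958 -2.616 -0.05
v 3.765 -2.249 0.339
v 4.164 -2.086 -0.032
v 2.781 -1.35 -0.324
v 3.18 -1.187 -0.695
v 3.595 -1.376 0.104
v 3.52 -2.933 -0.225
v 3.919 -2.77 -0.596
v 2.536 -2.034 -0.888
v 2.935 -1.871 -1.259
v 3.105 -2.744 -1.024
v 3.492 -1.78 -1.325
v 4.1 -2.336 -0.915
v 3.662 -2.653 -1.09
v 3.286 -2.31 -1.343
v 3.644 -1.357 -0.976
v 4.252 -1.913 -0.567
v 4.059 -1.546 -0.177
v 3.683 -1.203 -0.43
v 3.995 -1.796 -1.06
v 2.448 -2.207 -0.353
v 3.056 -2.763 0.056
v 3.017 -2.917 -0.49
v 2.641 -2.574 -0.743
v 2.6 -1.784 -0.005
v 3.208 -2.34 0.405
v 3.414 -1.81 0.423
v 3.038 -1.467 0.17
v 2.705 -2.324 0.14
v 2.389 3.209 -3.212
v 2.978 2.813 -3.181
v 2.091 2.891 -1.568
v 3.08 3.081 -3.111
v 3.063 3.371 -3.058
v 2.93 3.633 -3.031
v 2.703 3.821 -3.036
v 2.421 3.904 -3.071
v 2.135 3.867 -3.131
v 1.892 3.715 -3.204
v 1.735 3.477 -3.279
v 1.692 3.192 -3.342
v 1.769 2.909 -3.382
v 1.953 2.679 -3.393
v 2.213 2.54 -3.373
v 2.503 2.517 -3.325
v 2.774 2.614 -3.257
v -0.618 3.476 0.614
v -0.98 2.822 1.264
v -0.373 4.014 1.292
v -0.735 3.361 1.942
v 1.295 2.499 0.698
v 0.933 1.846 1.348
v 1.54 3.038 1.376
v 1.178 2.384 2.026
f 2 1 5
f 2 5 3
f 3 5 6
f 3 6 4
f 5 1 7
f 5 7 6
f 6 7 8
f 6 8 4
f 7 1 9
f 7 9 8
f 8 9 10
f 8 10 4
f 9 1 11
f 9 11 10
f 10 11 12
f 10 12 4
f 11 1 13
f 11 13 12
f 12 13 14
f 12 14 4
f 13 1 15
f 13 15 14
f 14 15 16
f 14 16 4
f 15 1 17
f 15 17 16
f 16 17 18
f 16 18 4
f 17 1 19
f 17 19 18
f 18 19 20
f 18 20 4
f 19 1 21
f 19 21 20
f 20 21 22
f 20 22 4
f 21 1 23
f 21 23 22
f 22 23 24
f 22 24 4
f 23 1 2
f 23 2 24
f 24 2 3
f 24 3 4
f 25 62 41
f 62 36 65
f 41 65 30
f 62 65 41
f 25 41 37
f 41 30 42
f 37 42 26
f 41 42 37
f 25 37 46
f 37 26 47
f 46 47 32
f 37 47 46
f 25 46 58
f 46 32 61
f 58 61 35
f 46 61 58
f 25 58 62
f 58 35 66
f 62 66 36
f 58 66 62
f 26 42 53
f 42 30 56
f 53 56 34
f 42 56 53
f 30 65 43
f 65 36 64
f 43 64 29
f 65 64 43
f 36 66 63
f 66 35 59
f 63 59 27
f 66 59 63
f 35 61 60
f 61 32 48
f 60 48 31
f 61 48 60
f 32 47 52
f 47 26 49
f 52 49 33
f 47 49 52
f 28 54 40
f 54 34 55
f 40 55 29
f 54 55 40
f 28 40 38
f 40 29 39
f 38 39 27
f 40 39 38
f 28 38 45
f 38 27 44
f 45 44 31
f 38 44 45
f 28 45 50
f 45 31 51
f 50 51 33
f 45 51 50
f 28 50 54
f 50 33 57
f 54 57 34
f 50 57 54
f 29 55 43
f 55 34 56
f 43 56 30
f 55 56 43
f 27 39 63
f 39 29 64
f 63 64 36
f 39 64 63
f 31 44 60
f 44 27 59
f 60 59 35
f 44 59 60
f 33 51 52
f 51 31 48
f 52 48 32
f 51 48 52
f 34 57 53
f 57 33 49
f 53 49 26
f 57 49 53
f 68 67 70
f 68 70 69
f 70 67 71
f 70 71 69
f 71 67 72
f 71 72 69
f 72 67 73
f 72 73 69
f 73 67 74
f 73 74 69
f 74 67 75
f 74 75 69
f 75 67 76
f 75 76 69
f 76 67 77
f 76 77 69
f 77 67 78
f 77 78 69
f 78 67 79
f 78 79 69
f 79 67 80
f 79 80 69
f 80 67 81
f 80 81 69
f 81 67 82
f 81 82 69
f 82 67 83
f 82 83 69
f 83 67 68
f 83 68 69
f 85 87 84
f 88 85 84
f 84 87 86
f 86 88 84
f 85 91 87
f 89 85 88
f 89 91 85
f 87 91 86
f 90 88 86
f 86 91 90
f 90 89 88
f 91 89 90



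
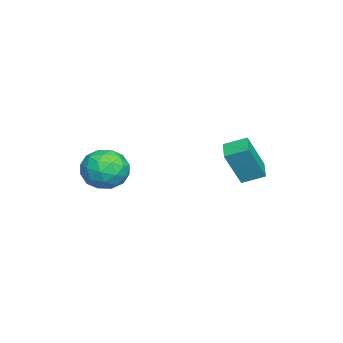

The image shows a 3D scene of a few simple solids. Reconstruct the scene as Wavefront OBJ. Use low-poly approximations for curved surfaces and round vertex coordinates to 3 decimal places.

v 3.711 -0.834 2.425
v 4.218 -1.421 1.828
v 2.462 -1.799 2.312
v 2.969 -2.386 1.715
v 3.215 -2.318 2.66
v 3.986 -1.722 2.729
v 2.694 -1.498 1.411
v 3.465 -0.902 1.48
v 3.589 -1.831 1.202
v 3.911 -2.338 1.973
v 2.769 -0.882 2.167
v 3.091 -1.389 2.938
v 4.074 -1.043 2.136
v 2.606 -2.177 2.004
v 2.75 -2.138 2.559
v 3.048 -2.482 2.208
v 3.938 -1.22 2.666
v 4.236 -1.564 2.315
v 3.646 -2.092 2.804
v 2.444 -1.656 1.825
v 2.742 -2 1.474
v 3.632 -0.738 1.932
v 3.93 -1.082 1.581
v 3.034 -1.128 1.336
v 4.002 -1.629 1.417
v 3.268 -2.196 1.351
v 3.106 -1.674 1.172
v 3.56 -1.324 1.213
v 4.192 -1.926 1.871
v 3.457 -2.494 1.805
v 3.602 -2.454 2.36
v 4.056 -2.104 2.401
v 3.822 -2.168 1.503
v 3.223 -0.726 2.335
v 2.488 -1.294 2.269
v 2.624 -1.116 1.739
v 3.078 -0.766 1.78
v 3.412 -1.024 2.789
v 2.678 -1.591 2.723
v 3.12 -1.896 2.927
v 3.574 -1.546 2.968
v 2.858 -1.052 2.637
v -1.889 2.508 0.127
v -1.388 1.917 1.685
v -1.993 3.435 0.512
v -1.491 2.844 2.07
v -0.909 2.716 -0.11
v -0.407 2.125 1.448
v -1.012 3.643 0.275
v -0.511 3.052 1.833
f 1 38 17
f 38 12 41
f 17 41 6
f 38 41 17
f 1 17 13
f 17 6 18
f 13 18 2
f 17 18 13
f 1 13 22
f 13 2 23
f 22 23 8
f 13 23 22
f 1 22 34
f 22 8 37
f 34 37 11
f 22 37 34
f 1 34 38
f 34 11 42
f 38 42 12
f 34 42 38
f 2 18 29
f 18 6 32
f 29 32 10
f 18 32 29
f 6 41 19
f 41 12 40
f 19 40 5
f 41 40 19
f 12 42 39
f 42 11 35
f 39 35 3
f 42 35 39
f 11 37 36
f 37 8 24
f 36 24 7
f 37 24 36
f 8 23 28
f 23 2 25
f 28 25 9
f 23 25 28
f 4 30 16
f 30 10 31
f 16 31 5
f 30 31 16
f 4 16 14
f 16 5 15
f 14 15 3
f 16 15 14
f 4 14 21
f 14 3 20
f 21 20 7
f 14 20 21
f 4 21 26
f 21 7 27
f 26 27 9
f 21 27 26
f 4 26 30
f 26 9 33
f 30 33 10
f 26 33 30
f 5 31 19
f 31 10 32
f 19 32 6
f 31 32 19
f 3 15 39
f 15 5 40
f 39 40 12
f 15 40 39
f 7 20 36
f 20 3 35
f 36 35 11
f 20 35 36
f 9 27 28
f 27 7 24
f 28 24 8
f 27 24 28
f 10 33 29
f 33 9 25
f 29 25 2
f 33 25 29
f 44 46 43
f 47 44 43
f 43 46 45
f 45 47 43
f 44 50 46
f 48 44 47
f 48 50 44
f 46 50 45
f 49 47 45
f 45 50 49
f 49 48 47
f 50 48 49



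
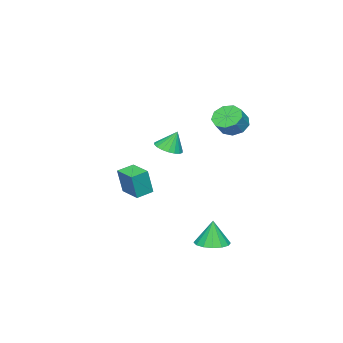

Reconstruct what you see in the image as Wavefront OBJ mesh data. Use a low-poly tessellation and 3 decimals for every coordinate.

v -2.087 -2.63 -2.305
v -1.731 -2.752 -0.678
v -1.47 -1.318 -2.342
v -1.113 -1.441 -0.715
v -1.147 -3.079 -2.545
v -0.79 -3.202 -0.918
v -0.529 -1.768 -2.582
v -0.173 -1.89 -0.955
v -0.87 0.014 1.398
v -0.116 -0.243 1.632
v -1.09 0.446 2.582
v -0.053 0.102 1.518
v -0.152 0.43 1.379
v -0.393 0.676 1.245
v -0.728 0.79 1.141
v -1.092 0.751 1.088
v -1.411 0.566 1.096
v -1.623 0.271 1.164
v -1.686 -0.074 1.278
v -1.588 -0.402 1.416
v -1.347 -0.648 1.55
v -1.011 -0.763 1.655
v -0.648 -0.723 1.708
v -0.328 -0.538 1.7
v 1.084 3.841 -4.079
v 2.042 3.869 -4.025
v 0.996 3.839 -2.521
v 1.899 4.345 -4.032
v 1.539 4.686 -4.052
v 1.056 4.801 -4.079
v 0.58 4.658 -4.106
v 0.24 4.297 -4.125
v 0.126 3.813 -4.133
v 0.268 3.337 -4.125
v 0.629 2.996 -4.106
v 1.111 2.882 -4.079
v 1.587 3.024 -4.052
v 1.927 3.386 -4.032
v -2.114 3.307 3.336
v -1.539 2.957 2.769
v -0.772 2.942 3.557
v -1.346 3.293 4.124
v -1.508 3.558 2.75
v -0.74 3.543 3.537
v -1.76 4.041 3.004
v -0.992 4.027 3.792
v -2.177 4.182 3.414
v -1.409 4.167 4.202
v -2.565 3.913 3.788
v -1.797 3.898 4.575
v -2.742 3.361 3.95
v -1.974 3.346 4.738
v -2.625 2.784 3.825
v -1.857 2.769 4.612
v -2.269 2.452 3.471
v -1.501 2.437 4.259
v -1.84 2.52 3.054
v -1.072 2.505 3.842
f 2 4 1
f 5 2 1
f 1 4 3
f 3 5 1
f 2 8 4
f 6 2 5
f 6 8 2
f 4 8 3
f 7 5 3
f 3 8 7
f 7 6 5
f 8 6 7
f 10 9 12
f 10 12 11
f 12 9 13
f 12 13 11
f 13 9 14
f 13 14 11
f 14 9 15
f 14 15 11
f 15 9 16
f 15 16 11
f 16 9 17
f 16 17 11
f 17 9 18
f 17 18 11
f 18 9 19
f 18 19 11
f 19 9 20
f 19 20 11
f 20 9 21
f 20 21 11
f 21 9 22
f 21 22 11
f 22 9 23
f 22 23 11
f 23 9 24
f 23 24 11
f 24 9 10
f 24 10 11
f 26 25 28
f 26 28 27
f 28 25 29
f 28 29 27
f 29 25 30
f 29 30 27
f 30 25 31
f 30 31 27
f 31 25 32
f 31 32 27
f 32 25 33
f 32 33 27
f 33 25 34
f 33 34 27
f 34 25 35
f 34 35 27
f 35 25 36
f 35 36 27
f 36 25 37
f 36 37 27
f 37 25 38
f 37 38 27
f 38 25 26
f 38 26 27
f 40 39 43
f 40 43 41
f 41 43 44
f 41 44 42
f 43 39 45
f 43 45 44
f 44 45 46
f 44 46 42
f 45 39 47
f 45 47 46
f 46 47 48
f 46 48 42
f 47 39 49
f 47 49 48
f 48 49 50
f 48 50 42
f 49 39 51
f 49 51 50
f 50 51 52
f 50 52 42
f 51 39 53
f 51 53 52
f 52 53 54
f 52 54 42
f 53 39 55
f 53 55 54
f 54 55 56
f 54 56 42
f 55 39 57
f 55 57 56
f 56 57 58
f 56 58 42
f 57 39 40
f 57 40 58
f 58 40 41
f 58 41 42



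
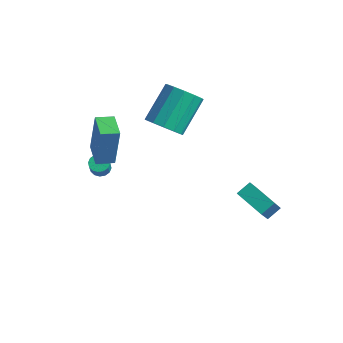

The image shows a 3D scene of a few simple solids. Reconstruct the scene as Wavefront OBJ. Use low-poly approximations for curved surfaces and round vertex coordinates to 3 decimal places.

v -2.403 1.225 0.98
v -1.895 0.7 1.648
v -2.128 2.33 3.107
v -2.637 2.855 2.44
v -1.52 1.004 1.368
v -1.753 2.634 2.828
v -1.425 1.378 0.965
v -1.659 3.008 2.425
v -1.642 1.704 0.567
v -1.875 3.334 2.027
v -2.1 1.877 0.3
v -2.333 3.507 1.76
v -2.654 1.844 0.249
v -2.887 3.474 1.709
v -3.129 1.614 0.43
v -3.362 3.244 1.89
v -3.374 1.26 0.786
v -3.607 2.89 2.245
v -3.31 0.896 1.203
v -3.543 2.525 2.663
v -2.959 0.636 1.55
v -3.192 2.265 3.009
v -2.431 0.563 1.716
v -2.664 2.192 3.175
v 1.089 2.966 -3.297
v 1.441 2.086 -2.071
v 1.253 3.665 -2.843
v 1.605 2.786 -1.616
v 2.655 2.914 -3.784
v 3.007 2.035 -2.557
v 2.819 3.614 -3.329
v 3.171 2.734 -2.103
v -3.67 -1.648 -0.947
v -3.402 -1.97 -1.22
v -3.042 -2.394 -0.365
v -3.31 -2.072 -0.093
v -3.247 -1.767 -1.185
v -2.886 -2.19 -0.33
v -3.204 -1.531 -1.086
v -2.844 -1.955 -0.231
v -3.287 -1.327 -0.95
v -2.926 -1.751 -0.095
v -3.472 -1.209 -0.813
v -3.112 -1.633 0.042
v -3.711 -1.209 -0.712
v -3.35 -1.632 0.142
v -3.938 -1.326 -0.675
v -3.578 -1.75 0.18
v -4.094 -1.53 -0.71
v -3.733 -1.953 0.145
v -4.136 -1.765 -0.809
v -3.776 -2.189 0.046
v -4.054 -1.969 -0.945
v -3.693 -2.393 -0.09
v -3.868 -2.087 -1.082
v -3.508 -2.511 -0.227
v -3.63 -2.088 -1.182
v -3.269 -2.511 -0.328
v -3.065 -2.81 1.738
v -2.893 -2.618 3.832
v -2.583 -2.081 1.632
v -2.411 -1.889 3.726
v -1.949 -3.551 1.714
v -1.777 -3.359 3.808
v -1.467 -2.822 1.608
v -1.295 -2.63 3.702
f 2 1 5
f 2 5 3
f 3 5 6
f 3 6 4
f 5 1 7
f 5 7 6
f 6 7 8
f 6 8 4
f 7 1 9
f 7 9 8
f 8 9 10
f 8 10 4
f 9 1 11
f 9 11 10
f 10 11 12
f 10 12 4
f 11 1 13
f 11 13 12
f 12 13 14
f 12 14 4
f 13 1 15
f 13 15 14
f 14 15 16
f 14 16 4
f 15 1 17
f 15 17 16
f 16 17 18
f 16 18 4
f 17 1 19
f 17 19 18
f 18 19 20
f 18 20 4
f 19 1 21
f 19 21 20
f 20 21 22
f 20 22 4
f 21 1 23
f 21 23 22
f 22 23 24
f 22 24 4
f 23 1 2
f 23 2 24
f 24 2 3
f 24 3 4
f 26 28 25
f 29 26 25
f 25 28 27
f 27 29 25
f 26 32 28
f 30 26 29
f 30 32 26
f 28 32 27
f 31 29 27
f 27 32 31
f 31 30 29
f 32 30 31
f 34 33 37
f 34 37 35
f 35 37 38
f 35 38 36
f 37 33 39
f 37 39 38
f 38 39 40
f 38 40 36
f 39 33 41
f 39 41 40
f 40 41 42
f 40 42 36
f 41 33 43
f 41 43 42
f 42 43 44
f 42 44 36
f 43 33 45
f 43 45 44
f 44 45 46
f 44 46 36
f 45 33 47
f 45 47 46
f 46 47 48
f 46 48 36
f 47 33 49
f 47 49 48
f 48 49 50
f 48 50 36
f 49 33 51
f 49 51 50
f 50 51 52
f 50 52 36
f 51 33 53
f 51 53 52
f 52 53 54
f 52 54 36
f 53 33 55
f 53 55 54
f 54 55 56
f 54 56 36
f 55 33 57
f 55 57 56
f 56 57 58
f 56 58 36
f 57 33 34
f 57 34 58
f 58 34 35
f 58 35 36
f 60 62 59
f 63 60 59
f 59 62 61
f 61 63 59
f 60 66 62
f 64 60 63
f 64 66 60
f 62 66 61
f 65 63 61
f 61 66 65
f 65 64 63
f 66 64 65



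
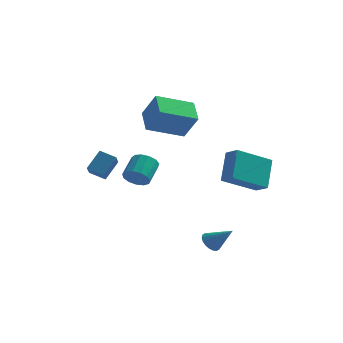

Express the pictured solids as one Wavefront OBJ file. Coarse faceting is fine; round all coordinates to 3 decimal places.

v -3.072 0.079 -0.722
v -2.821 -1.028 0.009
v -3.901 0.12 -0.376
v -3.651 -0.987 0.355
v -2.649 0.787 0.205
v -2.399 -0.32 0.936
v -3.479 0.828 0.551
v -3.228 -0.279 1.282
v 2.7 -2.227 -3.278
v 3.062 -1.938 -3.644
v 3.76 -2.393 -2.362
v 2.963 -1.745 -3.495
v 2.813 -1.648 -3.303
v 2.64 -1.665 -3.106
v 2.479 -1.794 -2.943
v 2.362 -2.008 -2.846
v 2.312 -2.266 -2.835
v 2.339 -2.515 -2.912
v 2.437 -2.708 -3.061
v 2.588 -2.805 -3.253
v 2.76 -2.788 -3.45
v 2.921 -2.659 -3.612
v 3.039 -2.445 -3.709
v 3.089 -2.188 -3.72
v -1.814 1.008 -0.873
v -1.224 1.176 -1.249
v -1.076 2.281 -0.523
v -1.666 2.112 -0.147
v -1.536 1.346 -1.444
v -1.388 2.451 -0.719
v -1.937 1.409 -1.458
v -1.789 2.513 -0.732
v -2.298 1.344 -1.286
v -2.151 2.449 -0.56
v -2.506 1.172 -0.983
v -2.358 2.277 -0.257
v -2.494 0.949 -0.645
v -2.347 2.053 0.081
v -2.266 0.744 -0.379
v -2.119 1.848 0.347
v -1.895 0.622 -0.27
v -1.747 1.727 0.456
v -1.497 0.624 -0.353
v -1.35 1.728 0.373
v -1.201 0.747 -0.6
v -1.053 1.851 0.126
v -1.099 0.953 -0.935
v -0.951 2.057 -0.209
v 1.973 2.712 -1.289
v 2.654 2.238 -0.869
v 1.923 3.912 0.144
v 2.604 3.438 0.564
v 3.456 3.962 -2.284
v 4.137 3.488 -1.864
v 3.406 5.162 -0.851
v 4.087 4.688 -0.431
v -0.219 4.012 1.023
v -1.867 2.909 1.715
v -0.763 5.228 1.668
v -2.41 4.126 2.36
v 0.59 3.654 2.38
v -1.057 2.552 3.072
v 0.047 4.871 3.025
v -1.601 3.768 3.717
f 2 4 1
f 5 2 1
f 1 4 3
f 3 5 1
f 2 8 4
f 6 2 5
f 6 8 2
f 4 8 3
f 7 5 3
f 3 8 7
f 7 6 5
f 8 6 7
f 10 9 12
f 10 12 11
f 12 9 13
f 12 13 11
f 13 9 14
f 13 14 11
f 14 9 15
f 14 15 11
f 15 9 16
f 15 16 11
f 16 9 17
f 16 17 11
f 17 9 18
f 17 18 11
f 18 9 19
f 18 19 11
f 19 9 20
f 19 20 11
f 20 9 21
f 20 21 11
f 21 9 22
f 21 22 11
f 22 9 23
f 22 23 11
f 23 9 24
f 23 24 11
f 24 9 10
f 24 10 11
f 26 25 29
f 26 29 27
f 27 29 30
f 27 30 28
f 29 25 31
f 29 31 30
f 30 31 32
f 30 32 28
f 31 25 33
f 31 33 32
f 32 33 34
f 32 34 28
f 33 25 35
f 33 35 34
f 34 35 36
f 34 36 28
f 35 25 37
f 35 37 36
f 36 37 38
f 36 38 28
f 37 25 39
f 37 39 38
f 38 39 40
f 38 40 28
f 39 25 41
f 39 41 40
f 40 41 42
f 40 42 28
f 41 25 43
f 41 43 42
f 42 43 44
f 42 44 28
f 43 25 45
f 43 45 44
f 44 45 46
f 44 46 28
f 45 25 47
f 45 47 46
f 46 47 48
f 46 48 28
f 47 25 26
f 47 26 48
f 48 26 27
f 48 27 28
f 50 52 49
f 53 50 49
f 49 52 51
f 51 53 49
f 50 56 52
f 54 50 53
f 54 56 50
f 52 56 51
f 55 53 51
f 51 56 55
f 55 54 53
f 56 54 55
f 58 60 57
f 61 58 57
f 57 60 59
f 59 61 57
f 58 64 60
f 62 58 61
f 62 64 58
f 60 64 59
f 63 61 59
f 59 64 63
f 63 62 61
f 64 62 63



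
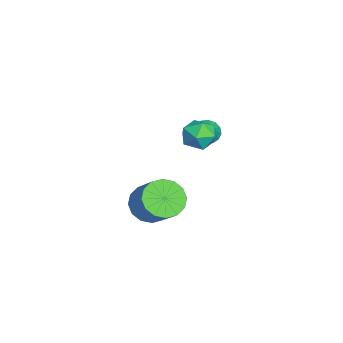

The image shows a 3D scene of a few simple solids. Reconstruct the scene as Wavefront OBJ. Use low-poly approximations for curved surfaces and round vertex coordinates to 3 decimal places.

v 1.468 -3.681 -3.273
v 2.068 -4.567 -3.479
v 3.353 -4.005 -2.153
v 2.752 -3.119 -1.947
v 2.262 -4.174 -3.834
v 3.547 -3.611 -2.508
v 2.243 -3.648 -4.038
v 3.528 -3.086 -2.712
v 2.016 -3.132 -4.038
v 3.301 -2.569 -2.712
v 1.642 -2.762 -3.832
v 2.927 -2.2 -2.507
v 1.222 -2.639 -3.477
v 2.506 -2.076 -2.151
v 0.867 -2.795 -3.067
v 2.152 -2.233 -1.741
v 0.673 -3.189 -2.712
v 1.958 -2.626 -1.386
v 0.692 -3.714 -2.508
v 1.977 -3.152 -1.182
v 0.919 -4.231 -2.508
v 2.204 -3.668 -1.182
v 1.293 -4.6 -2.713
v 2.578 -4.038 -1.388
v 1.714 -4.724 -3.069
v 2.998 -4.161 -1.743
v 3.251 -0.951 2.175
v 3.794 -0.954 2.898
v 2.806 -2.306 2.502
v 3.349 -2.309 3.225
v 2.621 -1.773 3.209
v 2.896 -0.935 3.006
v 3.704 -2.325 2.394
v 3.979 -1.487 2.191
v 4.074 -1.803 3.033
v 3.405 -1.462 3.537
v 3.195 -1.798 1.863
v 2.526 -1.457 2.367
v 0.702 -1.034 1.039
v 1.112 -1.458 0.702
v 1.538 -0.846 1.821
v 1.173 -1.142 0.561
v 1.107 -0.796 0.548
v 0.933 -0.514 0.667
v 0.697 -0.371 0.885
v 0.462 -0.406 1.145
v 0.292 -0.609 1.377
v 0.231 -0.926 1.518
v 0.296 -1.271 1.531
v 0.47 -1.553 1.412
v 0.706 -1.696 1.193
v 0.941 -1.661 0.934
f 2 1 5
f 2 5 3
f 3 5 6
f 3 6 4
f 5 1 7
f 5 7 6
f 6 7 8
f 6 8 4
f 7 1 9
f 7 9 8
f 8 9 10
f 8 10 4
f 9 1 11
f 9 11 10
f 10 11 12
f 10 12 4
f 11 1 13
f 11 13 12
f 12 13 14
f 12 14 4
f 13 1 15
f 13 15 14
f 14 15 16
f 14 16 4
f 15 1 17
f 15 17 16
f 16 17 18
f 16 18 4
f 17 1 19
f 17 19 18
f 18 19 20
f 18 20 4
f 19 1 21
f 19 21 20
f 20 21 22
f 20 22 4
f 21 1 23
f 21 23 22
f 22 23 24
f 22 24 4
f 23 1 25
f 23 25 24
f 24 25 26
f 24 26 4
f 25 1 2
f 25 2 26
f 26 2 3
f 26 3 4
f 27 38 32
f 27 32 28
f 27 28 34
f 27 34 37
f 27 37 38
f 28 32 36
f 32 38 31
f 38 37 29
f 37 34 33
f 34 28 35
f 30 36 31
f 30 31 29
f 30 29 33
f 30 33 35
f 30 35 36
f 31 36 32
f 29 31 38
f 33 29 37
f 35 33 34
f 36 35 28
f 40 39 42
f 40 42 41
f 42 39 43
f 42 43 41
f 43 39 44
f 43 44 41
f 44 39 45
f 44 45 41
f 45 39 46
f 45 46 41
f 46 39 47
f 46 47 41
f 47 39 48
f 47 48 41
f 48 39 49
f 48 49 41
f 49 39 50
f 49 50 41
f 50 39 51
f 50 51 41
f 51 39 52
f 51 52 41
f 52 39 40
f 52 40 41



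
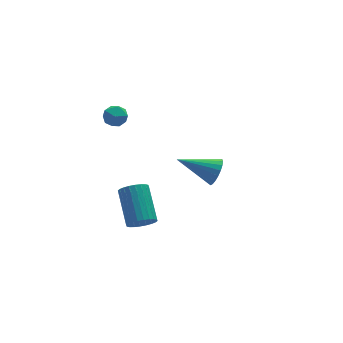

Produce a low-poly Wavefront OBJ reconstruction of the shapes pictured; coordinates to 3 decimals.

v 4.561 3.481 -4.088
v 5.003 3.781 -3.479
v 2.839 4.319 -3.252
v 5.015 4.031 -3.705
v 4.949 4.186 -3.996
v 4.816 4.219 -4.304
v 4.638 4.125 -4.574
v 4.448 3.919 -4.76
v 4.276 3.637 -4.831
v 4.155 3.329 -4.772
v 4.103 3.047 -4.596
v 4.13 2.839 -4.332
v 4.232 2.743 -4.026
v 4.391 2.775 -3.73
v 4.579 2.928 -3.497
v 4.764 3.177 -3.366
v 4.914 3.479 -3.359
v -0.997 -1.28 -1.977
v -0.53 -1.618 -1.545
v -0.336 0.023 -0.472
v -0.803 0.36 -0.903
v -0.358 -1.511 -1.739
v -0.164 0.129 -0.666
v -0.282 -1.369 -1.97
v -0.089 0.271 -0.897
v -0.316 -1.214 -2.201
v -0.122 0.427 -1.128
v -0.453 -1.068 -2.399
v -0.26 0.572 -1.325
v -0.674 -0.955 -2.532
v -0.48 0.685 -1.459
v -0.943 -0.892 -2.58
v -0.749 0.749 -1.507
v -1.22 -0.887 -2.537
v -1.027 0.753 -1.464
v -1.464 -0.943 -2.408
v -1.27 0.698 -1.335
v -1.636 -1.049 -2.214
v -1.442 0.591 -1.141
v -1.711 -1.191 -1.983
v -1.518 0.449 -0.91
v -1.678 -1.347 -1.752
v -1.484 0.294 -0.679
v -1.54 -1.492 -1.555
v -1.347 0.148 -0.481
v -1.32 -1.605 -1.421
v -1.126 0.035 -0.348
v -1.051 -1.669 -1.373
v -0.857 -0.028 -0.3
v -0.773 -1.673 -1.416
v -0.58 -0.033 -0.343
v -1.223 2.964 2.773
v -0.743 3.417 2.596
v -0.777 2.223 2.084
v -0.297 2.676 1.907
v -0.298 2.406 2.535
v -0.573 2.865 2.961
v -0.947 2.775 1.719
v -1.222 3.234 2.145
v -0.572 3.3 1.945
v -0.171 3.072 2.449
v -1.349 2.568 2.231
v -0.948 2.34 2.735
f 2 1 4
f 2 4 3
f 4 1 5
f 4 5 3
f 5 1 6
f 5 6 3
f 6 1 7
f 6 7 3
f 7 1 8
f 7 8 3
f 8 1 9
f 8 9 3
f 9 1 10
f 9 10 3
f 10 1 11
f 10 11 3
f 11 1 12
f 11 12 3
f 12 1 13
f 12 13 3
f 13 1 14
f 13 14 3
f 14 1 15
f 14 15 3
f 15 1 16
f 15 16 3
f 16 1 17
f 16 17 3
f 17 1 2
f 17 2 3
f 19 18 22
f 19 22 20
f 20 22 23
f 20 23 21
f 22 18 24
f 22 24 23
f 23 24 25
f 23 25 21
f 24 18 26
f 24 26 25
f 25 26 27
f 25 27 21
f 26 18 28
f 26 28 27
f 27 28 29
f 27 29 21
f 28 18 30
f 28 30 29
f 29 30 31
f 29 31 21
f 30 18 32
f 30 32 31
f 31 32 33
f 31 33 21
f 32 18 34
f 32 34 33
f 33 34 35
f 33 35 21
f 34 18 36
f 34 36 35
f 35 36 37
f 35 37 21
f 36 18 38
f 36 38 37
f 37 38 39
f 37 39 21
f 38 18 40
f 38 40 39
f 39 40 41
f 39 41 21
f 40 18 42
f 40 42 41
f 41 42 43
f 41 43 21
f 42 18 44
f 42 44 43
f 43 44 45
f 43 45 21
f 44 18 46
f 44 46 45
f 45 46 47
f 45 47 21
f 46 18 48
f 46 48 47
f 47 48 49
f 47 49 21
f 48 18 50
f 48 50 49
f 49 50 51
f 49 51 21
f 50 18 19
f 50 19 51
f 51 19 20
f 51 20 21
f 52 63 57
f 52 57 53
f 52 53 59
f 52 59 62
f 52 62 63
f 53 57 61
f 57 63 56
f 63 62 54
f 62 59 58
f 59 53 60
f 55 61 56
f 55 56 54
f 55 54 58
f 55 58 60
f 55 60 61
f 56 61 57
f 54 56 63
f 58 54 62
f 60 58 59
f 61 60 53



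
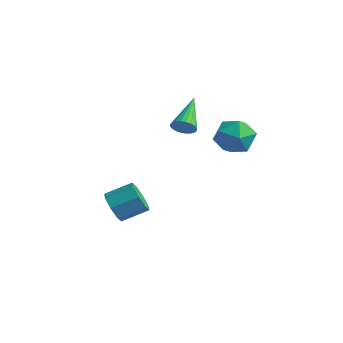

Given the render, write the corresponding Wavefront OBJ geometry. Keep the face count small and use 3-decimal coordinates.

v -2.914 -2.514 -2.743
v -2.346 -2.542 -3.414
v -1.557 -1.513 -2.787
v -2.126 -1.486 -2.117
v -2.843 -2.099 -3.516
v -2.054 -1.07 -2.889
v -3.382 -1.899 -3.165
v -2.593 -0.87 -2.538
v -3.647 -2.06 -2.567
v -2.858 -1.031 -1.94
v -3.483 -2.487 -2.073
v -2.694 -1.458 -1.446
v -2.986 -2.93 -1.971
v -2.197 -1.901 -1.344
v -2.447 -3.13 -2.322
v -1.658 -2.101 -1.695
v -2.182 -2.969 -2.92
v -1.393 -1.94 -2.293
v 1.178 0.895 2.228
v 2.215 1.144 2.037
v 1.685 -0.484 3.183
v 2.722 -0.235 2.992
v 2.118 0.406 3.623
v 1.805 1.258 3.033
v 2.095 -0.598 2.187
v 1.782 0.254 1.597
v 2.782 0.221 2.012
v 2.796 0.842 2.9
v 1.104 -0.182 2.32
v 1.118 0.439 3.208
v 0.098 -1.014 3.036
v 0.661 -0.854 3.24
v -0.718 0.574 4.044
v 0.645 -0.723 3.02
v 0.534 -0.641 2.801
v 0.348 -0.624 2.624
v 0.118 -0.674 2.518
v -0.115 -0.783 2.501
v -0.311 -0.932 2.577
v -0.436 -1.095 2.732
v -0.47 -1.244 2.94
v -0.405 -1.354 3.164
v -0.253 -1.404 3.367
v -0.041 -1.387 3.512
v 0.196 -1.305 3.574
v 0.415 -1.173 3.544
v 0.58 -1.014 3.426
f 2 1 5
f 2 5 3
f 3 5 6
f 3 6 4
f 5 1 7
f 5 7 6
f 6 7 8
f 6 8 4
f 7 1 9
f 7 9 8
f 8 9 10
f 8 10 4
f 9 1 11
f 9 11 10
f 10 11 12
f 10 12 4
f 11 1 13
f 11 13 12
f 12 13 14
f 12 14 4
f 13 1 15
f 13 15 14
f 14 15 16
f 14 16 4
f 15 1 17
f 15 17 16
f 16 17 18
f 16 18 4
f 17 1 2
f 17 2 18
f 18 2 3
f 18 3 4
f 19 30 24
f 19 24 20
f 19 20 26
f 19 26 29
f 19 29 30
f 20 24 28
f 24 30 23
f 30 29 21
f 29 26 25
f 26 20 27
f 22 28 23
f 22 23 21
f 22 21 25
f 22 25 27
f 22 27 28
f 23 28 24
f 21 23 30
f 25 21 29
f 27 25 26
f 28 27 20
f 32 31 34
f 32 34 33
f 34 31 35
f 34 35 33
f 35 31 36
f 35 36 33
f 36 31 37
f 36 37 33
f 37 31 38
f 37 38 33
f 38 31 39
f 38 39 33
f 39 31 40
f 39 40 33
f 40 31 41
f 40 41 33
f 41 31 42
f 41 42 33
f 42 31 43
f 42 43 33
f 43 31 44
f 43 44 33
f 44 31 45
f 44 45 33
f 45 31 46
f 45 46 33
f 46 31 47
f 46 47 33
f 47 31 32
f 47 32 33



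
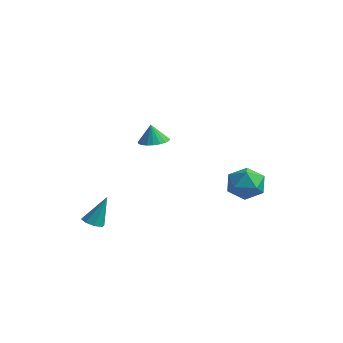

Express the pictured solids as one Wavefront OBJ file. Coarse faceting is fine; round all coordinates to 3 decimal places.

v 2.359 4.266 -1.727
v 2.97 4.512 -0.751
v 3.89 3.408 -2.469
v 4.501 3.654 -1.493
v 3.625 2.868 -1.457
v 2.679 3.398 -0.998
v 4.181 4.522 -2.222
v 3.235 5.052 -1.763
v 4.096 4.67 -1.057
v 3.753 3.647 -0.584
v 3.107 4.273 -2.636
v 2.764 3.25 -2.163
v -0.837 -3.085 -3.605
v -0.29 -3.453 -3.577
v -0.463 -2.395 -1.875
v -0.206 -2.997 -3.777
v -0.492 -2.592 -3.876
v -0.98 -2.477 -3.817
v -1.384 -2.717 -3.633
v -1.468 -3.173 -3.433
v -1.183 -3.578 -3.334
v -0.695 -3.694 -3.393
v 2.295 -1.637 2.801
v 3.061 -1.918 2.888
v 2.145 -1.703 3.919
v 3.106 -1.581 2.913
v 3.01 -1.254 2.92
v 2.791 -0.993 2.905
v 2.486 -0.843 2.873
v 2.148 -0.831 2.828
v 1.836 -0.959 2.779
v 1.603 -1.203 2.733
v 1.49 -1.523 2.699
v 1.516 -1.863 2.683
v 1.676 -2.163 2.687
v 1.944 -2.373 2.711
v 2.273 -2.456 2.75
v 2.605 -2.397 2.799
v 2.884 -2.206 2.847
f 1 12 6
f 1 6 2
f 1 2 8
f 1 8 11
f 1 11 12
f 2 6 10
f 6 12 5
f 12 11 3
f 11 8 7
f 8 2 9
f 4 10 5
f 4 5 3
f 4 3 7
f 4 7 9
f 4 9 10
f 5 10 6
f 3 5 12
f 7 3 11
f 9 7 8
f 10 9 2
f 14 13 16
f 14 16 15
f 16 13 17
f 16 17 15
f 17 13 18
f 17 18 15
f 18 13 19
f 18 19 15
f 19 13 20
f 19 20 15
f 20 13 21
f 20 21 15
f 21 13 22
f 21 22 15
f 22 13 14
f 22 14 15
f 24 23 26
f 24 26 25
f 26 23 27
f 26 27 25
f 27 23 28
f 27 28 25
f 28 23 29
f 28 29 25
f 29 23 30
f 29 30 25
f 30 23 31
f 30 31 25
f 31 23 32
f 31 32 25
f 32 23 33
f 32 33 25
f 33 23 34
f 33 34 25
f 34 23 35
f 34 35 25
f 35 23 36
f 35 36 25
f 36 23 37
f 36 37 25
f 37 23 38
f 37 38 25
f 38 23 39
f 38 39 25
f 39 23 24
f 39 24 25



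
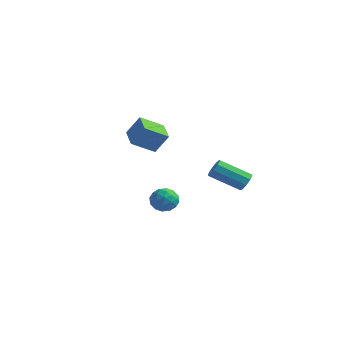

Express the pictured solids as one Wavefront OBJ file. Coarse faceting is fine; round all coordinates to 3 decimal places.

v 0.885 0.612 -1.315
v 1.389 0.957 -1.847
v 1.611 -0.477 -1.333
v 2.115 -0.132 -1.865
v 2.086 0.136 -1.101
v 1.637 0.81 -1.09
v 1.363 -0.33 -2.09
v 0.914 0.344 -2.079
v 1.684 0.375 -2.325
v 2.131 0.663 -1.715
v 0.869 -0.183 -1.465
v 1.316 0.105 -0.855
v 1.073 0.881 -1.58
v 1.927 -0.401 -1.6
v 1.91 -0.243 -1.152
v 2.206 -0.04 -1.464
v 1.219 0.794 -1.135
v 1.515 0.997 -1.447
v 1.925 0.514 -1.009
v 1.485 -0.517 -1.733
v 1.781 -0.314 -2.045
v 0.794 0.52 -1.716
v 1.09 0.723 -2.028
v 1.075 -0.034 -2.171
v 1.543 0.741 -2.173
v 1.97 0.1 -2.184
v 1.528 -0.016 -2.316
v 1.264 0.38 -2.309
v 1.806 0.91 -1.814
v 2.233 0.27 -1.825
v 2.215 0.428 -1.376
v 1.951 0.824 -1.37
v 1.979 0.568 -2.095
v 0.767 0.21 -1.355
v 1.194 -0.43 -1.366
v 1.049 -0.344 -1.81
v 0.785 0.052 -1.804
v 1.03 0.38 -0.996
v 1.457 -0.261 -1.007
v 1.736 0.1 -0.871
v 1.472 0.496 -0.864
v 1.021 -0.088 -1.085
v 4.667 2.969 -0.424
v 4.941 3.102 0.093
v 3.547 2.203 1.061
v 3.273 2.071 0.544
v 4.678 3.401 -0.007
v 3.285 2.502 0.961
v 4.41 3.498 -0.303
v 3.017 2.599 0.666
v 4.262 3.348 -0.655
v 2.869 2.449 0.313
v 4.304 3.021 -0.899
v 2.91 2.122 0.069
v 4.515 2.669 -0.921
v 3.121 1.771 0.047
v 4.797 2.459 -0.711
v 3.404 1.56 0.258
v 5.018 2.487 -0.366
v 3.625 1.588 0.602
v 5.075 2.741 -0.049
v 3.682 1.842 0.92
v -1.806 3.632 -0.051
v -2.549 2.512 0.722
v -2.886 4.553 0.244
v -3.629 3.433 1.017
v -1.171 4.007 1.103
v -1.914 2.887 1.876
v -2.251 4.928 1.398
v -2.994 3.808 2.171
f 1 38 17
f 38 12 41
f 17 41 6
f 38 41 17
f 1 17 13
f 17 6 18
f 13 18 2
f 17 18 13
f 1 13 22
f 13 2 23
f 22 23 8
f 13 23 22
f 1 22 34
f 22 8 37
f 34 37 11
f 22 37 34
f 1 34 38
f 34 11 42
f 38 42 12
f 34 42 38
f 2 18 29
f 18 6 32
f 29 32 10
f 18 32 29
f 6 41 19
f 41 12 40
f 19 40 5
f 41 40 19
f 12 42 39
f 42 11 35
f 39 35 3
f 42 35 39
f 11 37 36
f 37 8 24
f 36 24 7
f 37 24 36
f 8 23 28
f 23 2 25
f 28 25 9
f 23 25 28
f 4 30 16
f 30 10 31
f 16 31 5
f 30 31 16
f 4 16 14
f 16 5 15
f 14 15 3
f 16 15 14
f 4 14 21
f 14 3 20
f 21 20 7
f 14 20 21
f 4 21 26
f 21 7 27
f 26 27 9
f 21 27 26
f 4 26 30
f 26 9 33
f 30 33 10
f 26 33 30
f 5 31 19
f 31 10 32
f 19 32 6
f 31 32 19
f 3 15 39
f 15 5 40
f 39 40 12
f 15 40 39
f 7 20 36
f 20 3 35
f 36 35 11
f 20 35 36
f 9 27 28
f 27 7 24
f 28 24 8
f 27 24 28
f 10 33 29
f 33 9 25
f 29 25 2
f 33 25 29
f 44 43 47
f 44 47 45
f 45 47 48
f 45 48 46
f 47 43 49
f 47 49 48
f 48 49 50
f 48 50 46
f 49 43 51
f 49 51 50
f 50 51 52
f 50 52 46
f 51 43 53
f 51 53 52
f 52 53 54
f 52 54 46
f 53 43 55
f 53 55 54
f 54 55 56
f 54 56 46
f 55 43 57
f 55 57 56
f 56 57 58
f 56 58 46
f 57 43 59
f 57 59 58
f 58 59 60
f 58 60 46
f 59 43 61
f 59 61 60
f 60 61 62
f 60 62 46
f 61 43 44
f 61 44 62
f 62 44 45
f 62 45 46
f 64 66 63
f 67 64 63
f 63 66 65
f 65 67 63
f 64 70 66
f 68 64 67
f 68 70 64
f 66 70 65
f 69 67 65
f 65 70 69
f 69 68 67
f 70 68 69



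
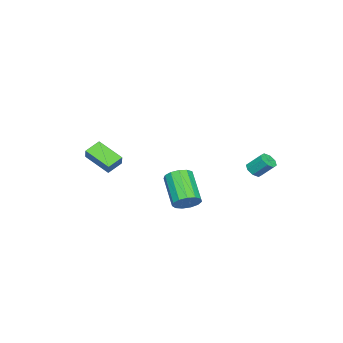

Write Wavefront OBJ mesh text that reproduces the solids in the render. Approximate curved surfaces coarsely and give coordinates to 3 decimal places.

v 3.392 1.915 -2.404
v 4.064 1.783 -1.936
v 2.861 0.652 -0.528
v 2.188 0.785 -0.996
v 3.872 2.18 -1.781
v 2.669 1.049 -0.373
v 3.528 2.493 -1.824
v 2.324 1.362 -0.416
v 3.14 2.623 -2.051
v 1.937 1.492 -0.643
v 2.832 2.528 -2.39
v 1.629 1.398 -0.982
v 2.702 2.239 -2.734
v 1.499 1.108 -1.325
v 2.791 1.847 -2.973
v 1.588 0.716 -1.564
v 3.07 1.476 -3.031
v 1.867 0.346 -1.623
v 3.452 1.245 -2.89
v 2.249 0.115 -1.482
v 3.814 1.227 -2.595
v 2.611 0.096 -1.187
v 4.043 1.427 -2.24
v 2.839 0.297 -0.832
v -2.557 3.135 -1.878
v -2.01 2.979 -1.686
v -2.077 3.849 -0.79
v -2.623 4.005 -0.982
v -1.997 3.309 -2.005
v -2.063 4.179 -1.109
v -2.311 3.537 -2.25
v -2.378 4.407 -1.354
v -2.77 3.53 -2.277
v -2.836 4.399 -1.381
v -3.103 3.291 -2.07
v -3.17 4.161 -1.174
v -3.117 2.961 -1.751
v -3.183 3.831 -0.855
v -2.802 2.733 -1.506
v -2.869 3.603 -0.61
v -2.344 2.741 -1.479
v -2.41 3.61 -0.583
v 2.414 -4.91 -0.522
v 1.561 -4.524 -0.026
v 2.592 -3.361 -1.421
v 1.739 -2.975 -0.925
v 2.981 -4.565 0.185
v 2.128 -4.179 0.681
v 3.159 -3.016 -0.714
v 2.306 -2.63 -0.218
f 2 1 5
f 2 5 3
f 3 5 6
f 3 6 4
f 5 1 7
f 5 7 6
f 6 7 8
f 6 8 4
f 7 1 9
f 7 9 8
f 8 9 10
f 8 10 4
f 9 1 11
f 9 11 10
f 10 11 12
f 10 12 4
f 11 1 13
f 11 13 12
f 12 13 14
f 12 14 4
f 13 1 15
f 13 15 14
f 14 15 16
f 14 16 4
f 15 1 17
f 15 17 16
f 16 17 18
f 16 18 4
f 17 1 19
f 17 19 18
f 18 19 20
f 18 20 4
f 19 1 21
f 19 21 20
f 20 21 22
f 20 22 4
f 21 1 23
f 21 23 22
f 22 23 24
f 22 24 4
f 23 1 2
f 23 2 24
f 24 2 3
f 24 3 4
f 26 25 29
f 26 29 27
f 27 29 30
f 27 30 28
f 29 25 31
f 29 31 30
f 30 31 32
f 30 32 28
f 31 25 33
f 31 33 32
f 32 33 34
f 32 34 28
f 33 25 35
f 33 35 34
f 34 35 36
f 34 36 28
f 35 25 37
f 35 37 36
f 36 37 38
f 36 38 28
f 37 25 39
f 37 39 38
f 38 39 40
f 38 40 28
f 39 25 41
f 39 41 40
f 40 41 42
f 40 42 28
f 41 25 26
f 41 26 42
f 42 26 27
f 42 27 28
f 44 46 43
f 47 44 43
f 43 46 45
f 45 47 43
f 44 50 46
f 48 44 47
f 48 50 44
f 46 50 45
f 49 47 45
f 45 50 49
f 49 48 47
f 50 48 49



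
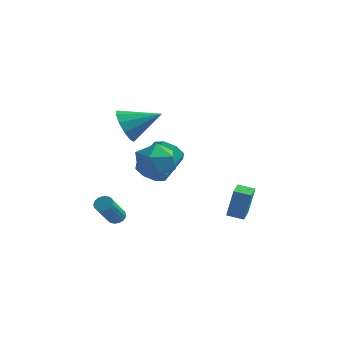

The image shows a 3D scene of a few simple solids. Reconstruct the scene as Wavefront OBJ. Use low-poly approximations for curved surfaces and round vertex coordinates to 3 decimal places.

v -2.163 1.664 -1.237
v -1.487 1.979 -1.841
v -1.36 3.651 -0.826
v -2.037 3.336 -0.223
v -2.164 2.162 -2.058
v -2.038 3.834 -1.043
v -2.841 2.053 -1.794
v -2.715 3.725 -0.779
v -3.121 1.716 -1.204
v -2.995 3.388 -0.189
v -2.84 1.349 -0.634
v -2.713 3.021 0.381
v -2.162 1.166 -0.417
v -2.036 2.838 0.598
v -1.485 1.275 -0.681
v -1.359 2.947 0.334
v -1.205 1.612 -1.271
v -1.079 3.284 -0.256
v 1.511 3.119 -4.15
v 1.981 2.999 -2.271
v 1.295 4.016 -4.038
v 1.764 3.897 -2.16
v 2.416 3.363 -4.36
v 2.885 3.244 -2.482
v 2.199 4.261 -4.249
v 2.669 4.141 -2.37
v -0.019 -0.97 0.724
v 1.06 -1.492 0.748
v -0.72 -2.368 1.872
v 0.359 -2.89 1.896
v 0.189 -1.839 2.446
v 0.622 -0.975 1.737
v -0.282 -2.885 0.883
v 0.151 -2.021 0.174
v 0.898 -2.675 0.846
v 1.189 -2.028 1.813
v -0.849 -1.832 0.807
v -0.558 -1.185 1.774
v -2.561 -1.187 -3.418
v -2.068 -1.317 -3.562
v -2.006 -2.664 -2.126
v -2.499 -2.533 -1.982
v -2.035 -1.133 -3.391
v -1.972 -2.48 -1.954
v -2.122 -0.961 -3.226
v -2.059 -2.308 -1.79
v -2.31 -0.841 -3.105
v -2.247 -2.188 -1.669
v -2.555 -0.8 -3.056
v -2.493 -2.146 -1.619
v -2.802 -0.847 -3.09
v -2.739 -2.194 -1.653
v -2.994 -0.973 -3.199
v -2.931 -2.319 -1.762
v -3.086 -1.147 -3.358
v -3.024 -2.494 -1.922
v -3.059 -1.33 -3.531
v -2.996 -2.677 -2.095
v -2.917 -1.481 -3.679
v -2.855 -2.827 -2.242
v -2.694 -1.564 -3.766
v -2.632 -2.91 -2.329
v -2.441 -1.561 -3.774
v -2.378 -2.907 -2.337
v -2.215 -1.472 -3.7
v -2.152 -2.818 -2.264
v -1.752 -1.59 3.204
v -1.096 -2.22 2.604
v -0.148 -0.73 4.056
v -1.215 -1.655 2.258
v -1.539 -1.064 2.273
v -1.945 -0.675 2.644
v -2.277 -0.635 3.229
v -2.409 -0.96 3.804
v -2.29 -1.525 4.15
v -1.965 -2.115 4.135
v -1.559 -2.505 3.764
v -1.227 -2.545 3.179
f 2 1 5
f 2 5 3
f 3 5 6
f 3 6 4
f 5 1 7
f 5 7 6
f 6 7 8
f 6 8 4
f 7 1 9
f 7 9 8
f 8 9 10
f 8 10 4
f 9 1 11
f 9 11 10
f 10 11 12
f 10 12 4
f 11 1 13
f 11 13 12
f 12 13 14
f 12 14 4
f 13 1 15
f 13 15 14
f 14 15 16
f 14 16 4
f 15 1 17
f 15 17 16
f 16 17 18
f 16 18 4
f 17 1 2
f 17 2 18
f 18 2 3
f 18 3 4
f 20 22 19
f 23 20 19
f 19 22 21
f 21 23 19
f 20 26 22
f 24 20 23
f 24 26 20
f 22 26 21
f 25 23 21
f 21 26 25
f 25 24 23
f 26 24 25
f 27 38 32
f 27 32 28
f 27 28 34
f 27 34 37
f 27 37 38
f 28 32 36
f 32 38 31
f 38 37 29
f 37 34 33
f 34 28 35
f 30 36 31
f 30 31 29
f 30 29 33
f 30 33 35
f 30 35 36
f 31 36 32
f 29 31 38
f 33 29 37
f 35 33 34
f 36 35 28
f 40 39 43
f 40 43 41
f 41 43 44
f 41 44 42
f 43 39 45
f 43 45 44
f 44 45 46
f 44 46 42
f 45 39 47
f 45 47 46
f 46 47 48
f 46 48 42
f 47 39 49
f 47 49 48
f 48 49 50
f 48 50 42
f 49 39 51
f 49 51 50
f 50 51 52
f 50 52 42
f 51 39 53
f 51 53 52
f 52 53 54
f 52 54 42
f 53 39 55
f 53 55 54
f 54 55 56
f 54 56 42
f 55 39 57
f 55 57 56
f 56 57 58
f 56 58 42
f 57 39 59
f 57 59 58
f 58 59 60
f 58 60 42
f 59 39 61
f 59 61 60
f 60 61 62
f 60 62 42
f 61 39 63
f 61 63 62
f 62 63 64
f 62 64 42
f 63 39 65
f 63 65 64
f 64 65 66
f 64 66 42
f 65 39 40
f 65 40 66
f 66 40 41
f 66 41 42
f 68 67 70
f 68 70 69
f 70 67 71
f 70 71 69
f 71 67 72
f 71 72 69
f 72 67 73
f 72 73 69
f 73 67 74
f 73 74 69
f 74 67 75
f 74 75 69
f 75 67 76
f 75 76 69
f 76 67 77
f 76 77 69
f 77 67 78
f 77 78 69
f 78 67 68
f 78 68 69

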